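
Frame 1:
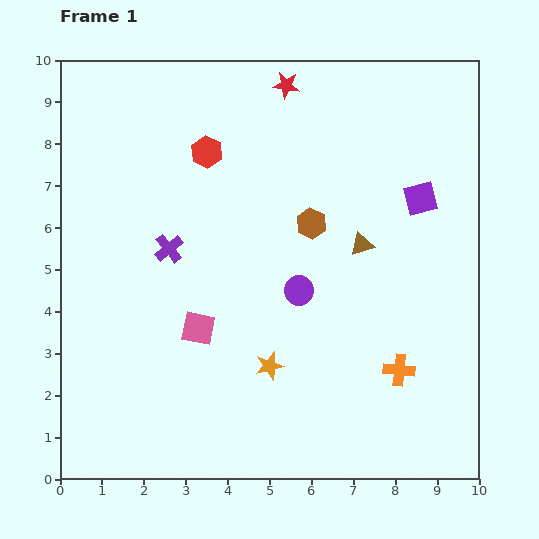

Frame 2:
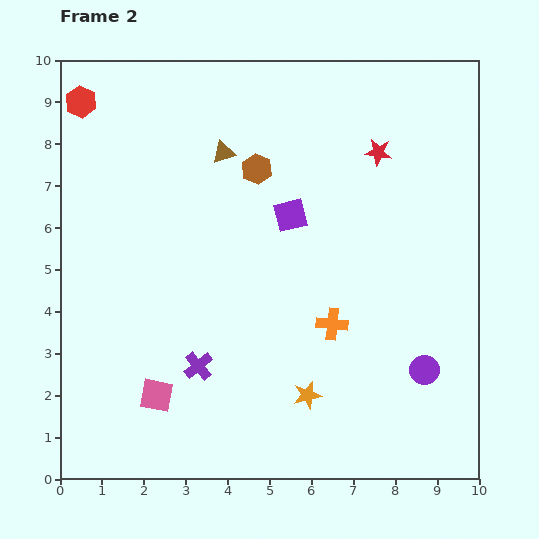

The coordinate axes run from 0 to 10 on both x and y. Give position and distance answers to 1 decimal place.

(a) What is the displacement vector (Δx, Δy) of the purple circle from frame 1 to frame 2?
(3.0, -1.9)

The purple circle was at (5.7, 4.5) in frame 1 and (8.7, 2.6) in frame 2.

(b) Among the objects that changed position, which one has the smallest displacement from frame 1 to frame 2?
the orange star

(moved 1.1)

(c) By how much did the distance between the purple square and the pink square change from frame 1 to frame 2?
-0.7

Distance in frame 1: 6.1. Distance in frame 2: 5.4.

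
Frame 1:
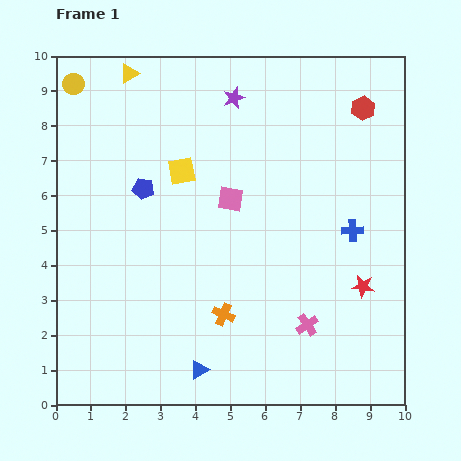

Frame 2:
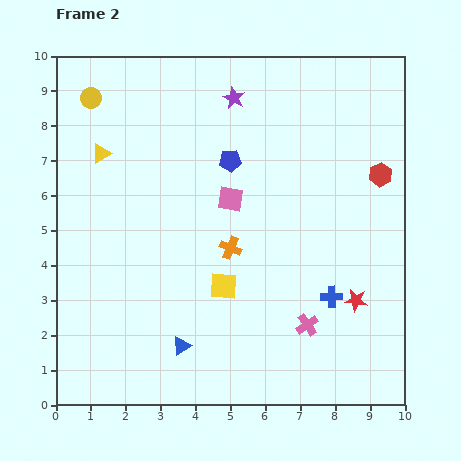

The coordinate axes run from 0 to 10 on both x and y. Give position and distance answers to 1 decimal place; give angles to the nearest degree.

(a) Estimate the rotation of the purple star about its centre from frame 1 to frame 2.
26° counter-clockwise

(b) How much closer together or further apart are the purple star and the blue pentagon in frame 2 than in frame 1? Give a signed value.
-1.9

Distance in frame 1: 3.7. Distance in frame 2: 1.8.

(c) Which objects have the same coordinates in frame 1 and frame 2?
the purple star, the pink cross, the pink square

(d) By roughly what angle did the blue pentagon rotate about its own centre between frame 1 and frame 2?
16° counter-clockwise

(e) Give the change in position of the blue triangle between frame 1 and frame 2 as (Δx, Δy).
(-0.5, 0.7)

The blue triangle was at (4.1, 1.0) in frame 1 and (3.6, 1.7) in frame 2.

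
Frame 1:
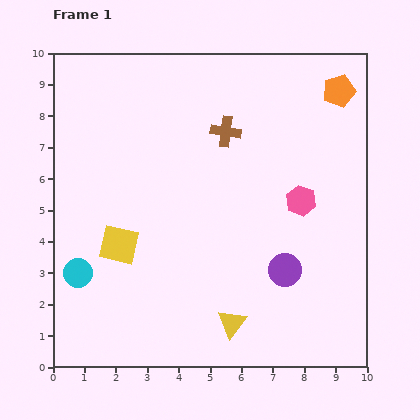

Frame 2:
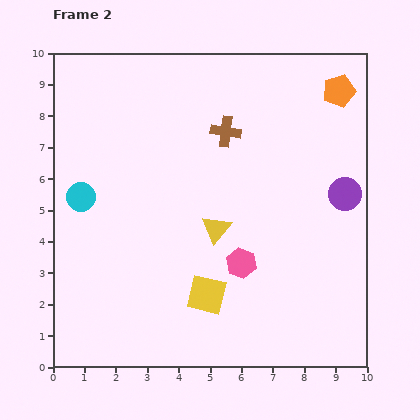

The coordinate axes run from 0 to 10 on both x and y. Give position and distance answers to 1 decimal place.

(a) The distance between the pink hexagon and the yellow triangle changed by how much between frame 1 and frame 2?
-3.1

Distance in frame 1: 4.5. Distance in frame 2: 1.4.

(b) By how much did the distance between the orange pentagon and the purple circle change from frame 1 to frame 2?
-2.6

Distance in frame 1: 5.9. Distance in frame 2: 3.3.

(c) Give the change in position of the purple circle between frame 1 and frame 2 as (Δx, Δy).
(1.9, 2.4)

The purple circle was at (7.4, 3.1) in frame 1 and (9.3, 5.5) in frame 2.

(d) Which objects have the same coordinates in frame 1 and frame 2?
the orange pentagon, the brown cross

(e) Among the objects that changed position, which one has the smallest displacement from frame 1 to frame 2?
the cyan circle

(moved 2.4)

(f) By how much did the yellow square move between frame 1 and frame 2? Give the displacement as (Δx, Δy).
(2.8, -1.6)

The yellow square was at (2.1, 3.9) in frame 1 and (4.9, 2.3) in frame 2.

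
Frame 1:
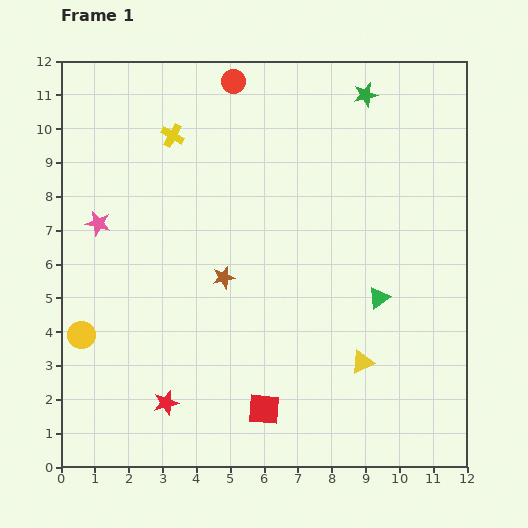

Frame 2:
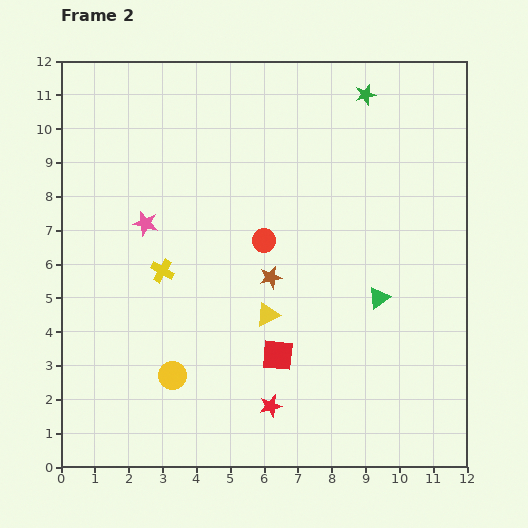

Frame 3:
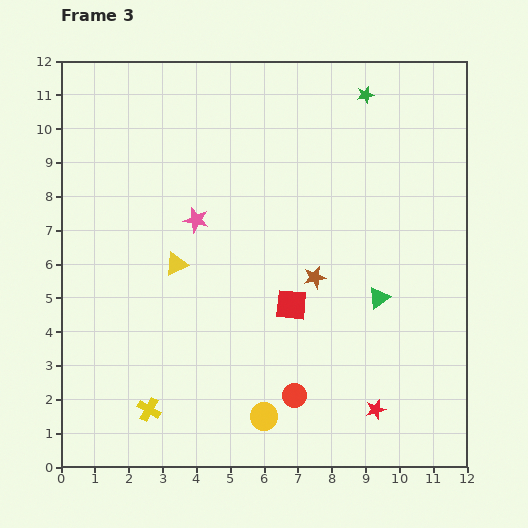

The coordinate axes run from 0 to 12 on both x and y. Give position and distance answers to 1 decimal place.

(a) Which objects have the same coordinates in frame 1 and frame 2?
the green star, the green triangle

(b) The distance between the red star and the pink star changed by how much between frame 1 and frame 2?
+0.8

Distance in frame 1: 5.7. Distance in frame 2: 6.5.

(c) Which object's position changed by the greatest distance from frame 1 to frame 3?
the red circle

(moved 9.5; next 8.1)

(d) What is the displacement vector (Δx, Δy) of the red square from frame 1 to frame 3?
(0.8, 3.1)

The red square was at (6.0, 1.7) in frame 1 and (6.8, 4.8) in frame 3.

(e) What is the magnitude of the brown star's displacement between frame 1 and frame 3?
2.7

The brown star moved from (4.8, 5.6) to (7.5, 5.6), a distance of √(2.7² + 0.0²) ≈ 2.7.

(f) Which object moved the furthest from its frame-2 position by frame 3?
the red circle

(moved 4.7; next 4.1)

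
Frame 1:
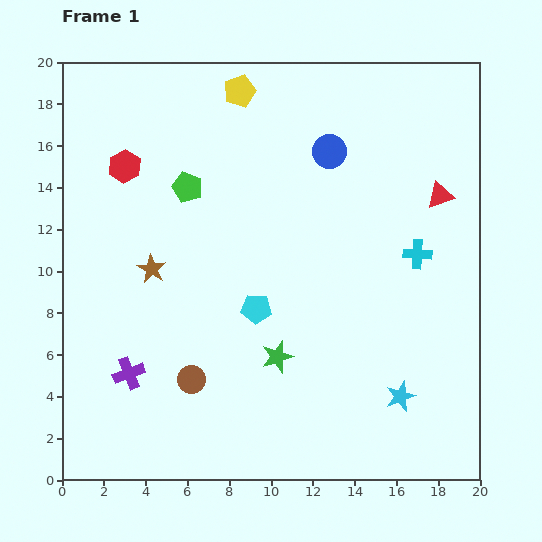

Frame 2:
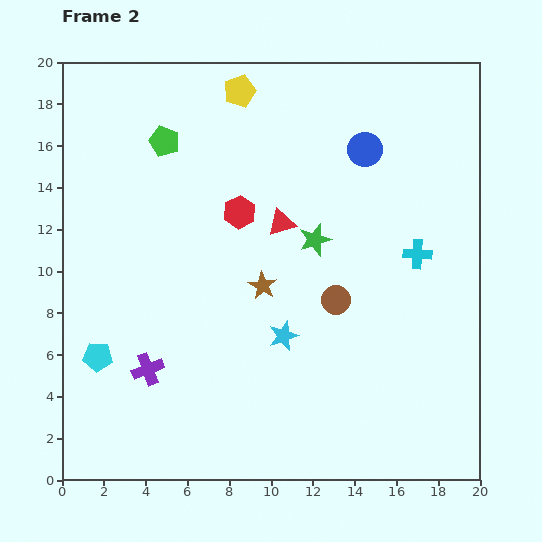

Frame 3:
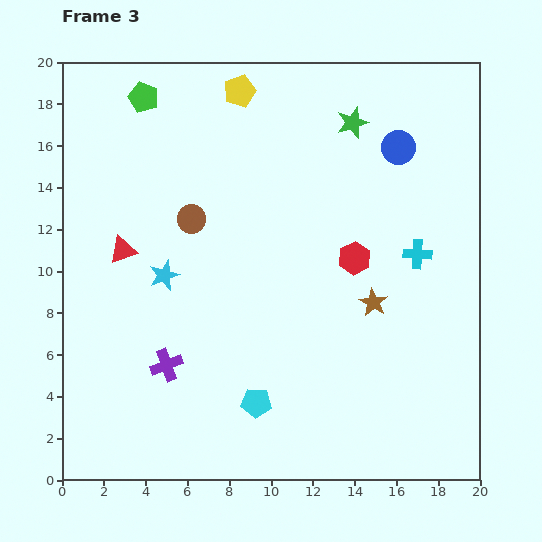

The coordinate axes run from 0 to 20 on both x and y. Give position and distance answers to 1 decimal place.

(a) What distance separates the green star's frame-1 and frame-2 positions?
5.9

The green star moved from (10.3, 5.9) to (12.1, 11.5), a distance of √(1.8² + 5.6²) ≈ 5.9.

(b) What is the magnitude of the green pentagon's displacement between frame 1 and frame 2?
2.5

The green pentagon moved from (6.0, 14.0) to (4.9, 16.2), a distance of √(1.1² + 2.2²) ≈ 2.5.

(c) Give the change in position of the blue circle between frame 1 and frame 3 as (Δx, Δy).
(3.3, 0.2)

The blue circle was at (12.8, 15.7) in frame 1 and (16.1, 15.9) in frame 3.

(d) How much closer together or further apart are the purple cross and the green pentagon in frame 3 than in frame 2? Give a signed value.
+1.9

Distance in frame 2: 10.9. Distance in frame 3: 12.8.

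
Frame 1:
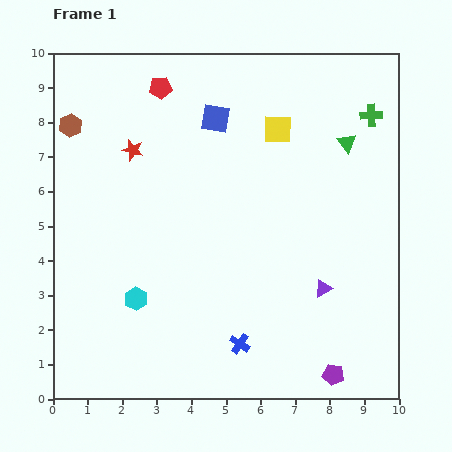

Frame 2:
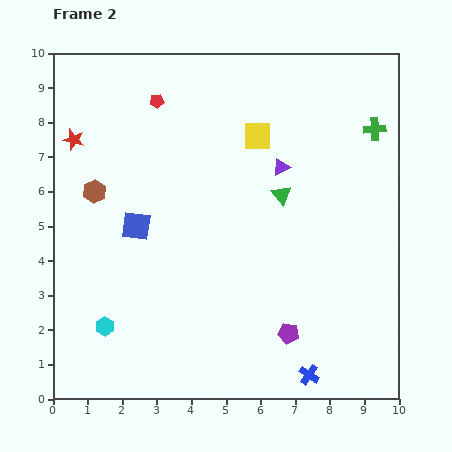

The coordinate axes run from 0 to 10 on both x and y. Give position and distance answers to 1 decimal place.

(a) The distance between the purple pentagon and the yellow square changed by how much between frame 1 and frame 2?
-1.5

Distance in frame 1: 7.3. Distance in frame 2: 5.8.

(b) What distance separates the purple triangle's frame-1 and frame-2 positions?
3.7

The purple triangle moved from (7.8, 3.2) to (6.6, 6.7), a distance of √(1.2² + 3.5²) ≈ 3.7.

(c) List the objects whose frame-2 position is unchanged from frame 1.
none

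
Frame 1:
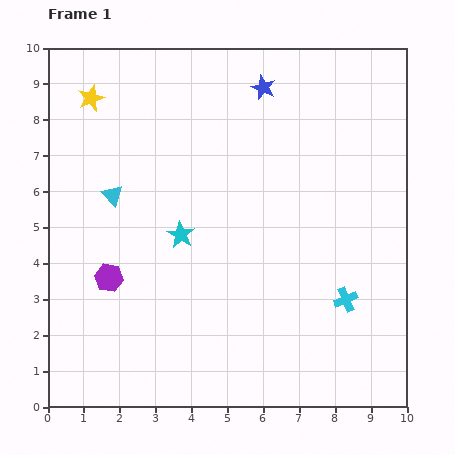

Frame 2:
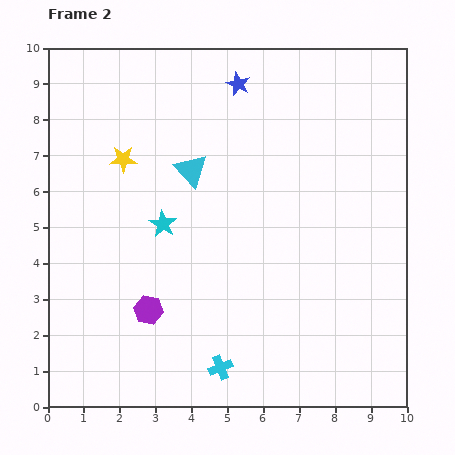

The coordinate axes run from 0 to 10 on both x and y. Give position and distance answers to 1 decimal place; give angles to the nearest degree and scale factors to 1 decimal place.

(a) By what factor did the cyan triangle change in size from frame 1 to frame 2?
1.6×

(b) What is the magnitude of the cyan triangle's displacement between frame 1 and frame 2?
2.3

The cyan triangle moved from (1.8, 5.9) to (4.0, 6.6), a distance of √(2.2² + 0.7²) ≈ 2.3.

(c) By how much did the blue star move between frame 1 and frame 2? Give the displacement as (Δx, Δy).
(-0.7, 0.1)

The blue star was at (6.0, 8.9) in frame 1 and (5.3, 9.0) in frame 2.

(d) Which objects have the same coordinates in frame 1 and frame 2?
none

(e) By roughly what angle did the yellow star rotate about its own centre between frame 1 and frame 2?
21° clockwise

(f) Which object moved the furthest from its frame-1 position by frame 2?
the cyan cross

(moved 4.0; next 2.3)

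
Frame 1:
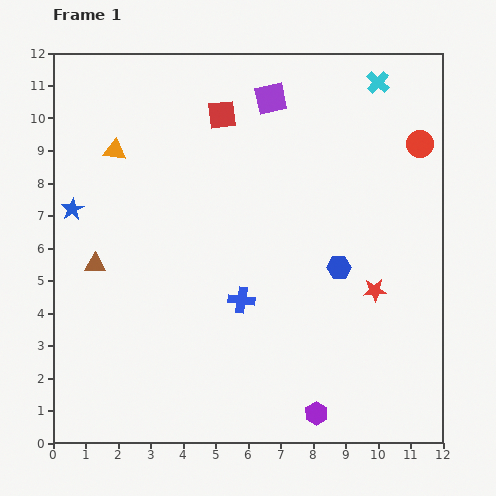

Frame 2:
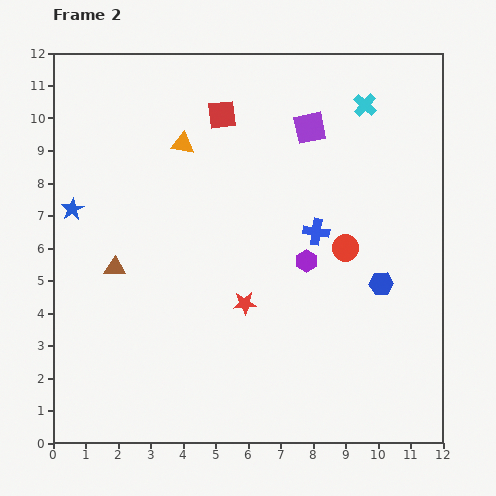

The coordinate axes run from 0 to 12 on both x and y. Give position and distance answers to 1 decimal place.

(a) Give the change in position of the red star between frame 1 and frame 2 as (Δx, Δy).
(-4.0, -0.4)

The red star was at (9.9, 4.7) in frame 1 and (5.9, 4.3) in frame 2.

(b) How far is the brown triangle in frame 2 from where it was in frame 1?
0.6

The brown triangle moved from (1.3, 5.5) to (1.9, 5.4), a distance of √(0.6² + 0.1²) ≈ 0.6.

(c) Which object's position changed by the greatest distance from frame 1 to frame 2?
the purple hexagon

(moved 4.7; next 4.0)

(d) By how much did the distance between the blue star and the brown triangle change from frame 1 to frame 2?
+0.4

Distance in frame 1: 1.8. Distance in frame 2: 2.2.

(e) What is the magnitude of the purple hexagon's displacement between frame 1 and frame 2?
4.7

The purple hexagon moved from (8.1, 0.9) to (7.8, 5.6), a distance of √(0.3² + 4.7²) ≈ 4.7.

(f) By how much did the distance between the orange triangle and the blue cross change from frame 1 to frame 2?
-1.1

Distance in frame 1: 6.0. Distance in frame 2: 4.9.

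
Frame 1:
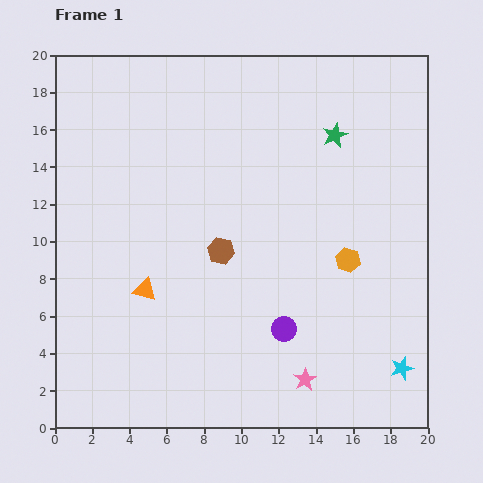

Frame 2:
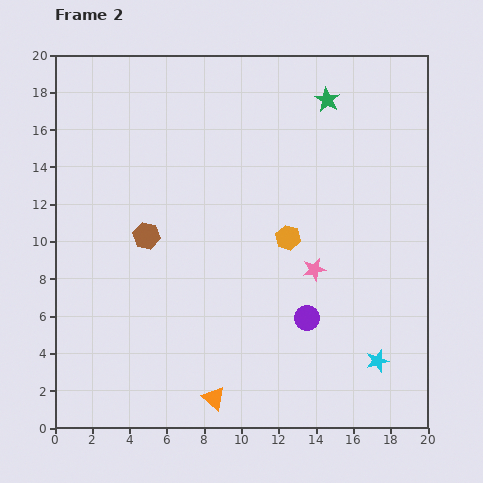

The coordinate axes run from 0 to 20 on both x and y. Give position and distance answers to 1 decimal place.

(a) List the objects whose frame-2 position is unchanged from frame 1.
none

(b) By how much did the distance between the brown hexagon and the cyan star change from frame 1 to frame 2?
+2.5

Distance in frame 1: 11.6. Distance in frame 2: 14.1.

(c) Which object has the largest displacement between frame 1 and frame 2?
the orange triangle

(moved 6.9; next 5.9)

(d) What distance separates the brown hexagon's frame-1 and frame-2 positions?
4.1

The brown hexagon moved from (8.9, 9.5) to (4.9, 10.3), a distance of √(4.0² + 0.8²) ≈ 4.1.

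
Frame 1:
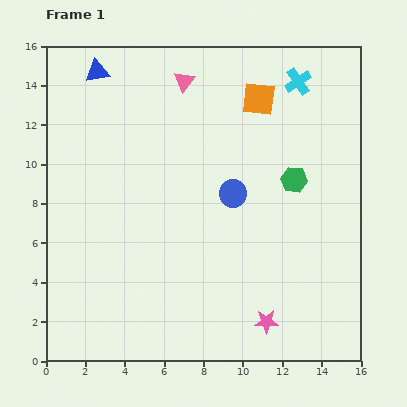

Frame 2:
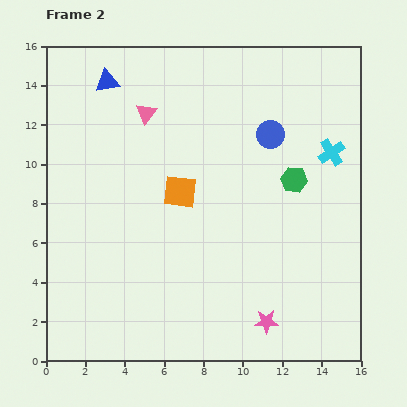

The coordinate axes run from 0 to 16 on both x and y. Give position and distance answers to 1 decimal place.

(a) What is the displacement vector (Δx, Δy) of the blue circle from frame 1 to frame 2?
(1.9, 3.0)

The blue circle was at (9.5, 8.5) in frame 1 and (11.4, 11.5) in frame 2.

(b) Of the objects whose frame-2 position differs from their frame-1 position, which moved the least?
the blue triangle

(moved 0.7)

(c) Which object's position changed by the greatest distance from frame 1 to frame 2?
the orange square

(moved 6.2; next 4.0)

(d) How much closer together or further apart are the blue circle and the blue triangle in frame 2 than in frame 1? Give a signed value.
-0.6

Distance in frame 1: 9.3. Distance in frame 2: 8.7.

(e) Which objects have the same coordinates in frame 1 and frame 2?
the green hexagon, the pink star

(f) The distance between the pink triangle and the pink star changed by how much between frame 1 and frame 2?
-0.7

Distance in frame 1: 12.9. Distance in frame 2: 12.2.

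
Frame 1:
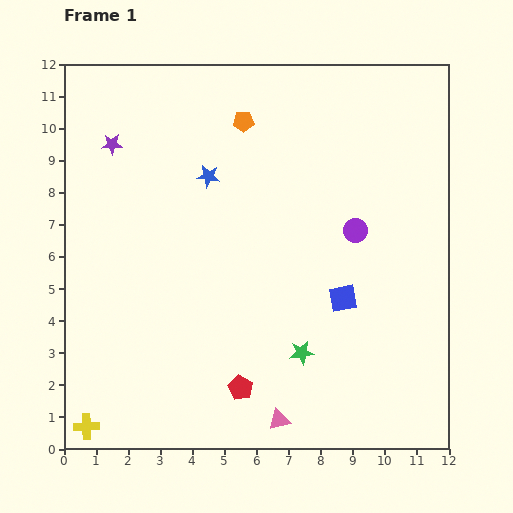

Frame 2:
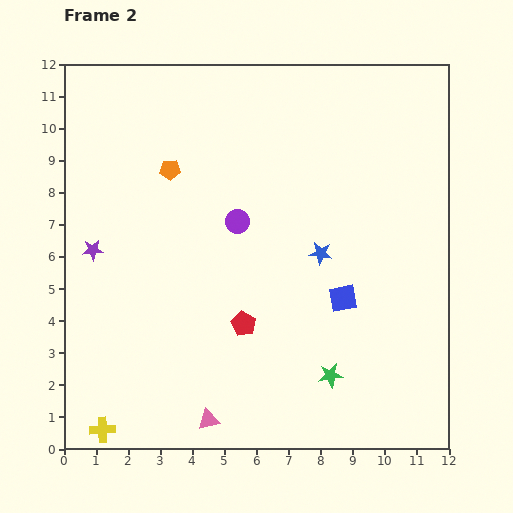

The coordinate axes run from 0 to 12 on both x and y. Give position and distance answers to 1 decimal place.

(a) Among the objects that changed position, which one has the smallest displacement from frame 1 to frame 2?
the yellow cross

(moved 0.5)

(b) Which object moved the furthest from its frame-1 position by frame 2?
the blue star

(moved 4.2; next 3.7)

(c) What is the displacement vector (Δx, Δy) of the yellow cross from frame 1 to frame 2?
(0.5, -0.1)

The yellow cross was at (0.7, 0.7) in frame 1 and (1.2, 0.6) in frame 2.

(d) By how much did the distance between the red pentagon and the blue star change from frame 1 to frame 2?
-3.4

Distance in frame 1: 6.7. Distance in frame 2: 3.3.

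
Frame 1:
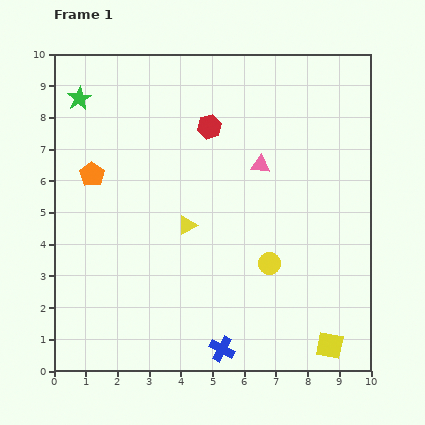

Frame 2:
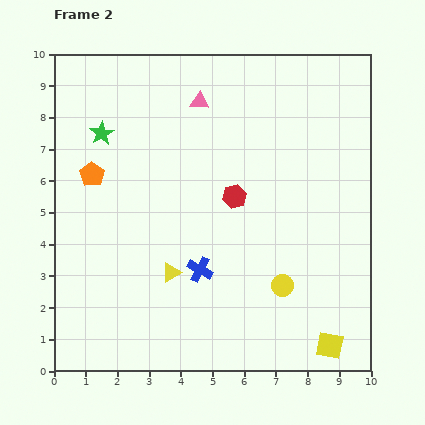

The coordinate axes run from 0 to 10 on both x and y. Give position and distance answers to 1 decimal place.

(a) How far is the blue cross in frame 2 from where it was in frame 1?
2.6

The blue cross moved from (5.3, 0.7) to (4.6, 3.2), a distance of √(0.7² + 2.5²) ≈ 2.6.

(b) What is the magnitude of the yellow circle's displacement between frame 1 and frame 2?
0.8

The yellow circle moved from (6.8, 3.4) to (7.2, 2.7), a distance of √(0.4² + 0.7²) ≈ 0.8.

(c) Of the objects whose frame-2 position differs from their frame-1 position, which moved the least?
the yellow circle

(moved 0.8)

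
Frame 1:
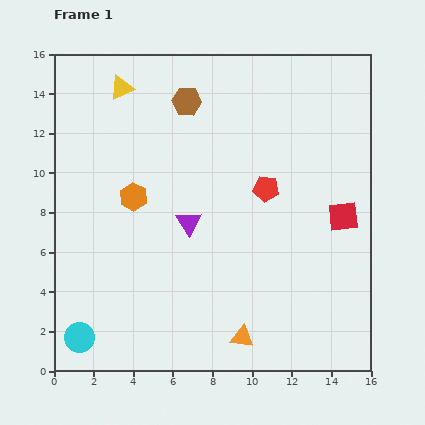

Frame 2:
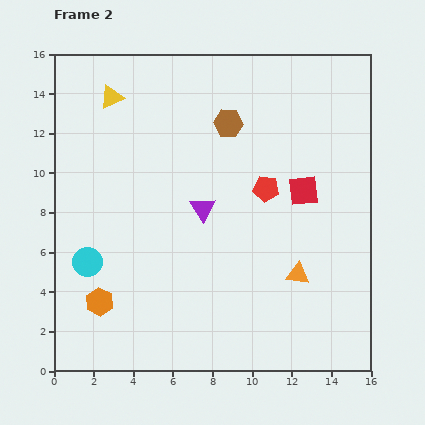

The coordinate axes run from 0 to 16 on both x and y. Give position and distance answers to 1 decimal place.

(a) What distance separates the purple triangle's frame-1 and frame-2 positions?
1.0

The purple triangle moved from (6.8, 7.5) to (7.5, 8.2), a distance of √(0.7² + 0.7²) ≈ 1.0.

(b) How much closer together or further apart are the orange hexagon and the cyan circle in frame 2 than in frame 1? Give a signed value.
-5.5

Distance in frame 1: 7.6. Distance in frame 2: 2.1.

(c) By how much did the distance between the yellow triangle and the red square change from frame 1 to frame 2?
-2.1

Distance in frame 1: 12.9. Distance in frame 2: 10.8.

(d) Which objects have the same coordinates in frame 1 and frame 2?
the red pentagon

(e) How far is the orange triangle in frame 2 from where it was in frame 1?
4.3

The orange triangle moved from (9.5, 1.7) to (12.3, 4.9), a distance of √(2.8² + 3.2²) ≈ 4.3.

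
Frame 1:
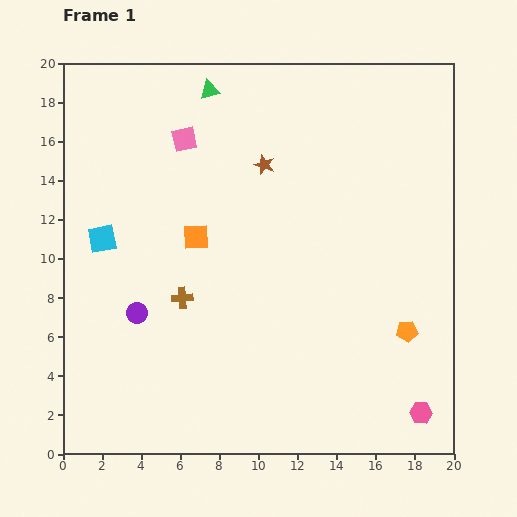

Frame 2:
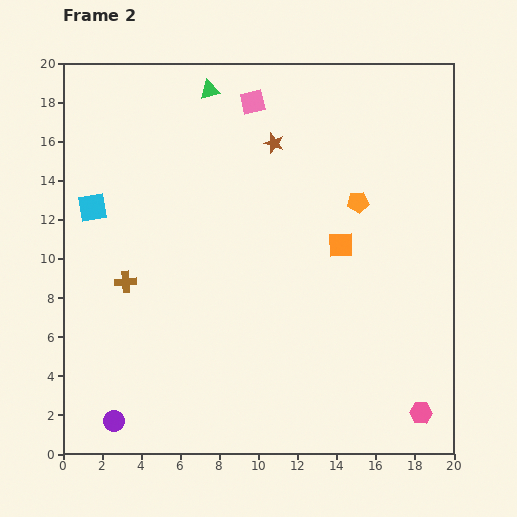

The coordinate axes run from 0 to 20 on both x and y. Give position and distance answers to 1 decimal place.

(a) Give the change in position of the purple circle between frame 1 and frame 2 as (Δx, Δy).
(-1.2, -5.5)

The purple circle was at (3.8, 7.2) in frame 1 and (2.6, 1.7) in frame 2.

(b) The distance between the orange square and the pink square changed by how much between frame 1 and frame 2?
+3.6

Distance in frame 1: 5.0. Distance in frame 2: 8.6.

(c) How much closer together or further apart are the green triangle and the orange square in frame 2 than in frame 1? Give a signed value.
+2.9

Distance in frame 1: 7.5. Distance in frame 2: 10.4.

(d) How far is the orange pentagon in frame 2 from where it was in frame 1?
7.1

The orange pentagon moved from (17.6, 6.3) to (15.1, 12.9), a distance of √(2.5² + 6.6²) ≈ 7.1.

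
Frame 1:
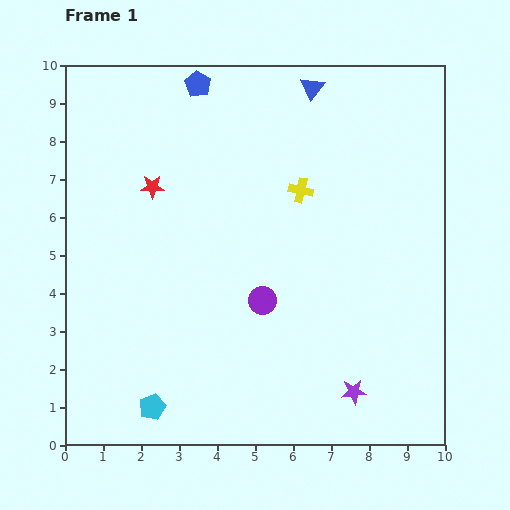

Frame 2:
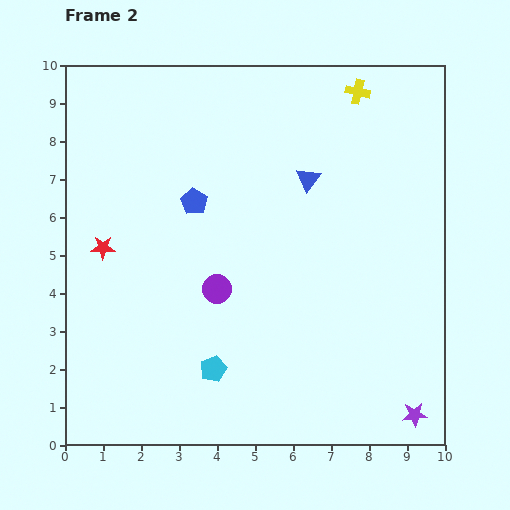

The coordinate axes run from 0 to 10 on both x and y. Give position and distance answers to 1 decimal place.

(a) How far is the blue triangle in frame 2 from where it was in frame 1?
2.4

The blue triangle moved from (6.5, 9.4) to (6.4, 7.0), a distance of √(0.1² + 2.4²) ≈ 2.4.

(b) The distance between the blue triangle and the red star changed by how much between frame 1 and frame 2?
+0.8

Distance in frame 1: 4.9. Distance in frame 2: 5.7.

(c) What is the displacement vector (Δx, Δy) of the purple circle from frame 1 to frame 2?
(-1.2, 0.3)

The purple circle was at (5.2, 3.8) in frame 1 and (4.0, 4.1) in frame 2.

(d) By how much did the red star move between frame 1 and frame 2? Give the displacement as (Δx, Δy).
(-1.3, -1.6)

The red star was at (2.3, 6.8) in frame 1 and (1.0, 5.2) in frame 2.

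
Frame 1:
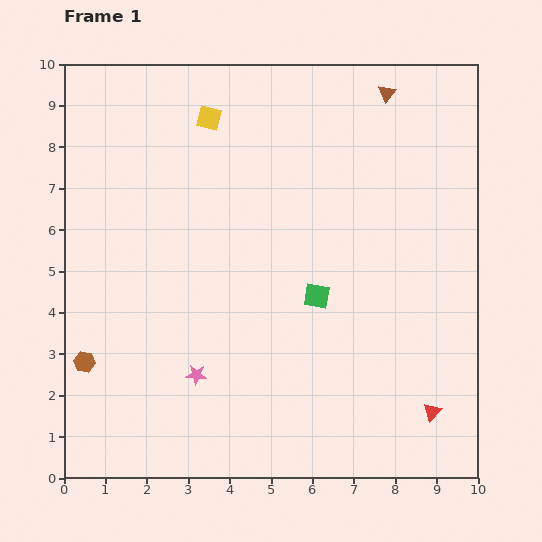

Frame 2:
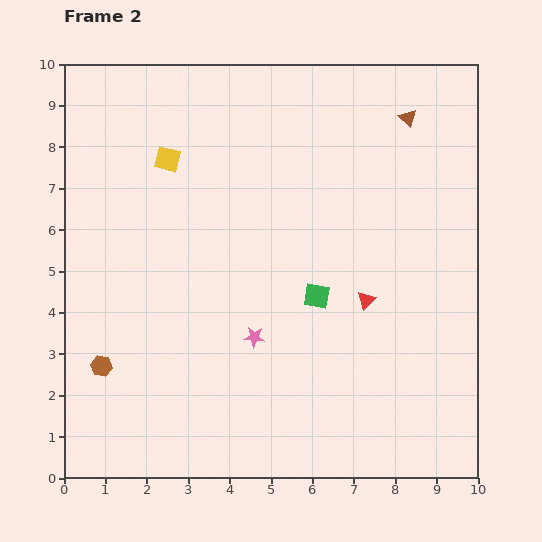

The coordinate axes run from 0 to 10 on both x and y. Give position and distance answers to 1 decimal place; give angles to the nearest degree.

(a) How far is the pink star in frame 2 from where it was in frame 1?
1.7

The pink star moved from (3.2, 2.5) to (4.6, 3.4), a distance of √(1.4² + 0.9²) ≈ 1.7.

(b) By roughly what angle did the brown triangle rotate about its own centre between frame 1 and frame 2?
24° counter-clockwise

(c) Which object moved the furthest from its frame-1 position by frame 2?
the red triangle

(moved 3.1; next 1.7)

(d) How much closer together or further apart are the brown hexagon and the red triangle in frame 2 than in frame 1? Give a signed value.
-1.9

Distance in frame 1: 8.5. Distance in frame 2: 6.6.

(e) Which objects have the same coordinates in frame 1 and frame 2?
the green square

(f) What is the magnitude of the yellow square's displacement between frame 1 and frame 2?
1.4

The yellow square moved from (3.5, 8.7) to (2.5, 7.7), a distance of √(1.0² + 1.0²) ≈ 1.4.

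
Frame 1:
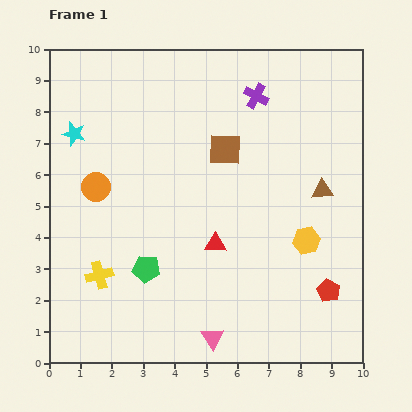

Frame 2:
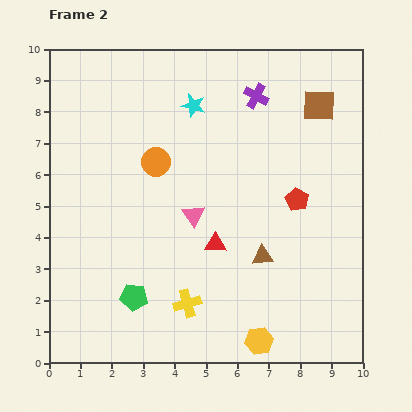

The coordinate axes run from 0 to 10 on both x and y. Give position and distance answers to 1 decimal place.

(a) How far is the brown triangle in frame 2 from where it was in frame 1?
2.8

The brown triangle moved from (8.7, 5.5) to (6.8, 3.4), a distance of √(1.9² + 2.1²) ≈ 2.8.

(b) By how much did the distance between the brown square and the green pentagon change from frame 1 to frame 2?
+4.0

Distance in frame 1: 4.5. Distance in frame 2: 8.5.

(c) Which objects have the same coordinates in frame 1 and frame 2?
the red triangle, the purple cross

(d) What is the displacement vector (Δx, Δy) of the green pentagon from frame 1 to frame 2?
(-0.4, -0.9)

The green pentagon was at (3.1, 3.0) in frame 1 and (2.7, 2.1) in frame 2.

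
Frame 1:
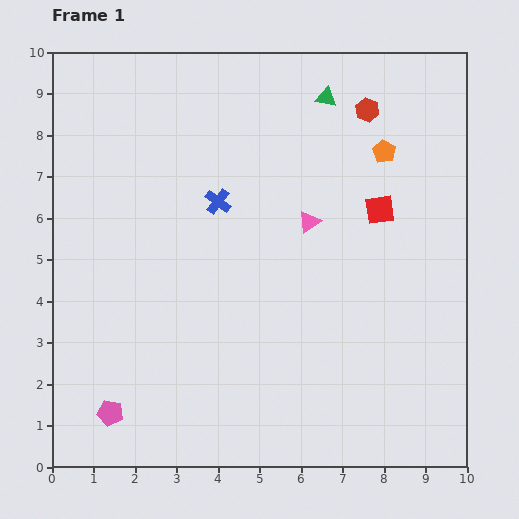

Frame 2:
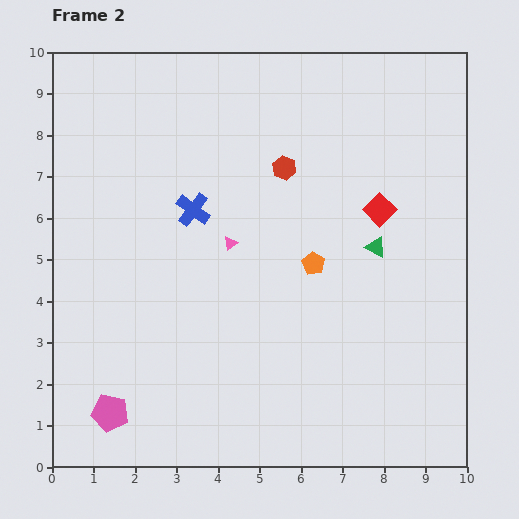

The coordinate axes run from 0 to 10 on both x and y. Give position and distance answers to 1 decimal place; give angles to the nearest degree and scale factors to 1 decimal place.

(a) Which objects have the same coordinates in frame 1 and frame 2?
the red square, the pink pentagon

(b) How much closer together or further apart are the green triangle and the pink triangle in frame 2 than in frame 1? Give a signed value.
+0.5

Distance in frame 1: 3.0. Distance in frame 2: 3.5.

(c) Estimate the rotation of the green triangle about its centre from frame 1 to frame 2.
16° clockwise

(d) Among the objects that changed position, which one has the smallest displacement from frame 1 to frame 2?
the blue cross

(moved 0.6)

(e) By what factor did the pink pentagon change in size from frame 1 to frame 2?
1.5×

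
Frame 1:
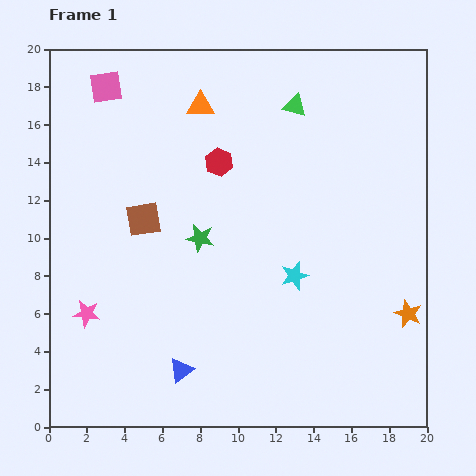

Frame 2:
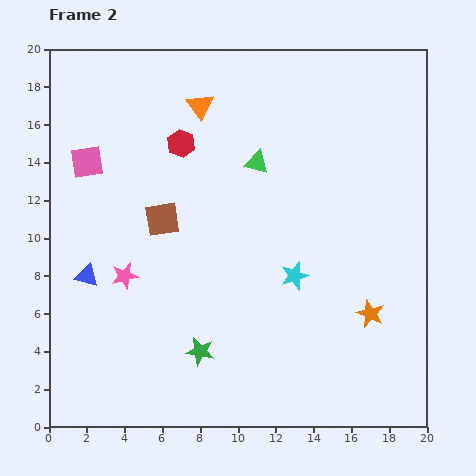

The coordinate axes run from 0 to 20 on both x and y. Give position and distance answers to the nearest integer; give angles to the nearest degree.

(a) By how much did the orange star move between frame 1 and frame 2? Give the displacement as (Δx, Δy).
(-2, 0)

The orange star was at (19, 6) in frame 1 and (17, 6) in frame 2.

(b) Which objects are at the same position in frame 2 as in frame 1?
the cyan star, the orange triangle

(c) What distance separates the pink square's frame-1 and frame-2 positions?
4

The pink square moved from (3, 18) to (2, 14), a distance of √(1² + 4²) ≈ 4.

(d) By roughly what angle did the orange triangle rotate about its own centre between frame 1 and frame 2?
54° clockwise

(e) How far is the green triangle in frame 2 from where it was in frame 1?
4

The green triangle moved from (13, 17) to (11, 14), a distance of √(2² + 3²) ≈ 4.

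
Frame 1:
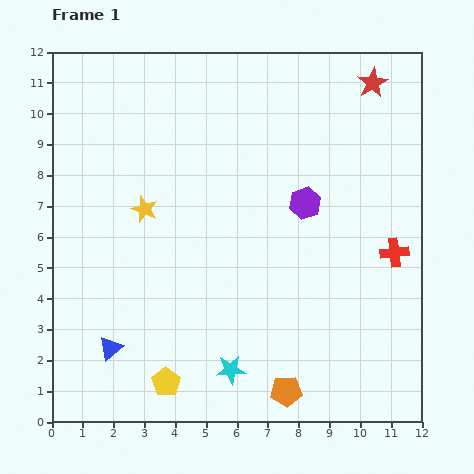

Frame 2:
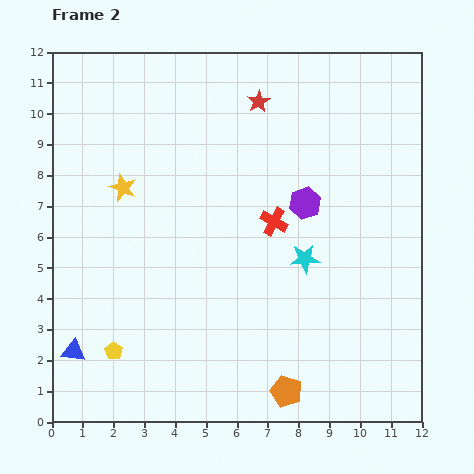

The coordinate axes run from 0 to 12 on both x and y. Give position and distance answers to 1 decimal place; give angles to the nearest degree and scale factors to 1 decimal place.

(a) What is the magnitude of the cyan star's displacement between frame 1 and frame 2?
4.3

The cyan star moved from (5.8, 1.7) to (8.2, 5.3), a distance of √(2.4² + 3.6²) ≈ 4.3.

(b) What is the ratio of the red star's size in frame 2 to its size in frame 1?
0.7×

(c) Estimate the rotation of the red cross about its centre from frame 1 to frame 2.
36° clockwise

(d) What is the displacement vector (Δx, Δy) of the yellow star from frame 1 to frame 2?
(-0.7, 0.7)

The yellow star was at (3.0, 6.9) in frame 1 and (2.3, 7.6) in frame 2.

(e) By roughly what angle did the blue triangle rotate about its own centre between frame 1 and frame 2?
47° clockwise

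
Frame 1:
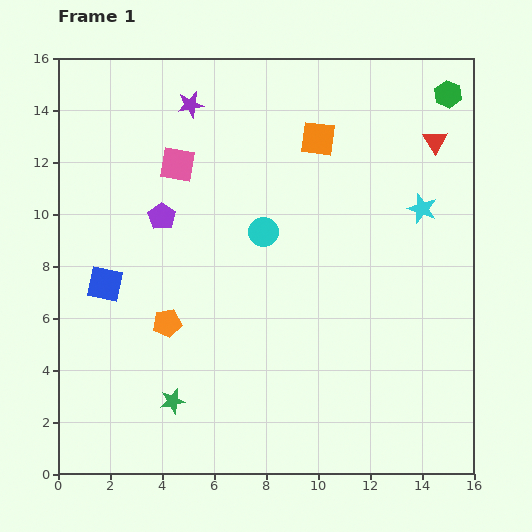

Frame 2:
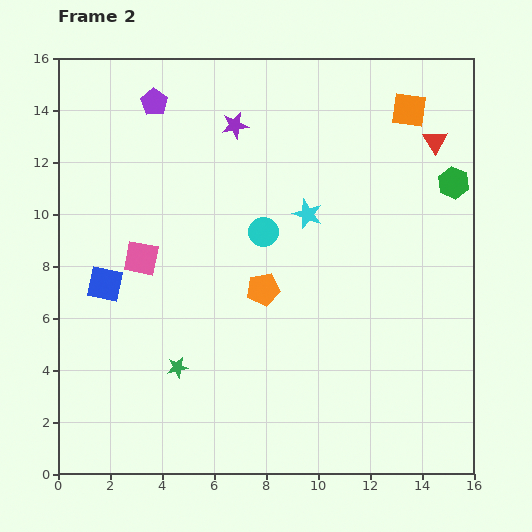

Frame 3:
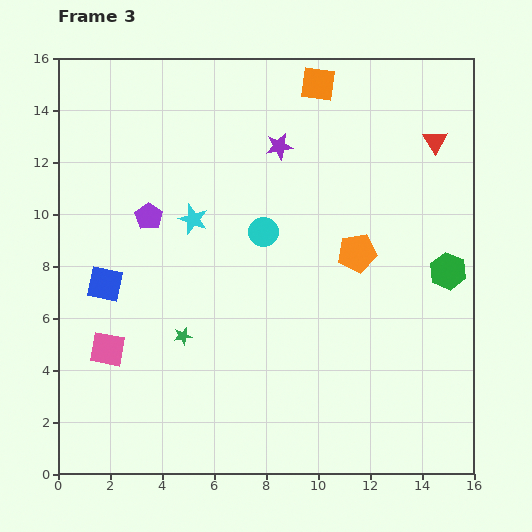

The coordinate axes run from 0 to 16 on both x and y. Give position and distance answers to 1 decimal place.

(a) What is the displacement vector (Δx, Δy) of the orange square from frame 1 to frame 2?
(3.5, 1.1)

The orange square was at (10.0, 12.9) in frame 1 and (13.5, 14.0) in frame 2.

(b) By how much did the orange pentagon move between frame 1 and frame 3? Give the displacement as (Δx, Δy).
(7.3, 2.7)

The orange pentagon was at (4.2, 5.8) in frame 1 and (11.5, 8.5) in frame 3.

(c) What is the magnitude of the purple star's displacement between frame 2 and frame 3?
1.9

The purple star moved from (6.8, 13.4) to (8.5, 12.6), a distance of √(1.7² + 0.8²) ≈ 1.9.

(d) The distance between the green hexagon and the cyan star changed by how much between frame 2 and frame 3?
+4.3

Distance in frame 2: 5.7. Distance in frame 3: 10.0.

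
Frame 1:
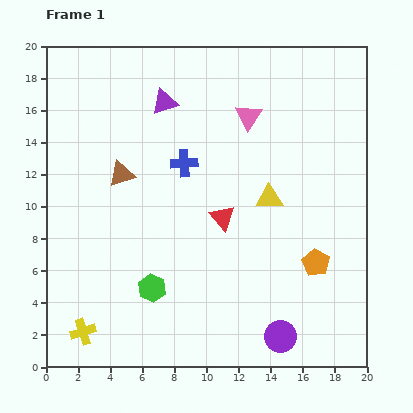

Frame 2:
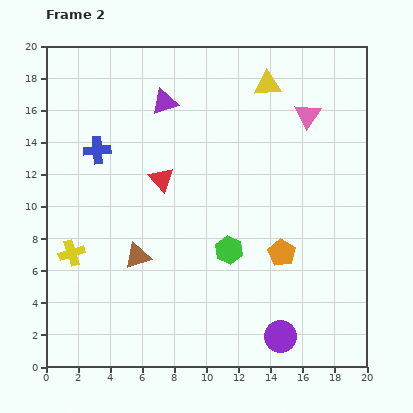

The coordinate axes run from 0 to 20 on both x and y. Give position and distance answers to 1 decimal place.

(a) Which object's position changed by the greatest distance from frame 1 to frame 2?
the yellow triangle

(moved 7.1; next 5.5)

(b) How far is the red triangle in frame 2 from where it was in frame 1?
4.5

The red triangle moved from (11.0, 9.3) to (7.2, 11.7), a distance of √(3.8² + 2.4²) ≈ 4.5.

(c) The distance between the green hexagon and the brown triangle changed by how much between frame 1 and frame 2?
-1.6

Distance in frame 1: 7.3. Distance in frame 2: 5.7.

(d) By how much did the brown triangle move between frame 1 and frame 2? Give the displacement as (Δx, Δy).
(1.0, -5.1)

The brown triangle was at (4.7, 12.0) in frame 1 and (5.7, 6.9) in frame 2.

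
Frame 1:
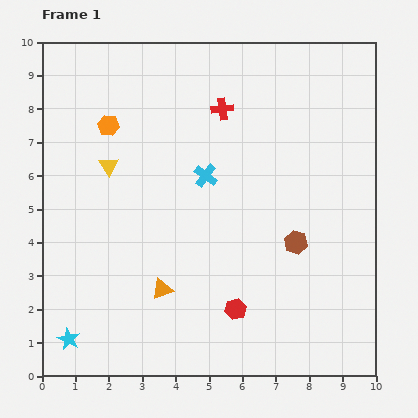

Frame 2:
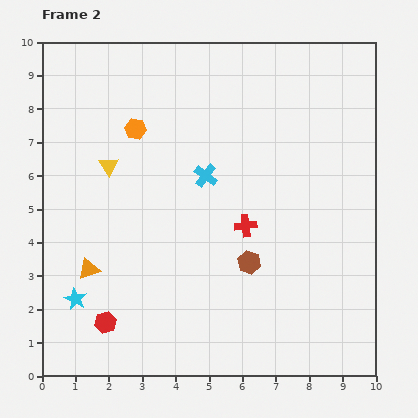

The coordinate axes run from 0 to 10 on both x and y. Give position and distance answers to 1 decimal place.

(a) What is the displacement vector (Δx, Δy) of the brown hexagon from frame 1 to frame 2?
(-1.4, -0.6)

The brown hexagon was at (7.6, 4.0) in frame 1 and (6.2, 3.4) in frame 2.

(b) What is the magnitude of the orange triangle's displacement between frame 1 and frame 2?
2.3

The orange triangle moved from (3.6, 2.6) to (1.4, 3.2), a distance of √(2.2² + 0.6²) ≈ 2.3.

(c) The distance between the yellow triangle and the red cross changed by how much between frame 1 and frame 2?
+0.7

Distance in frame 1: 3.8. Distance in frame 2: 4.5.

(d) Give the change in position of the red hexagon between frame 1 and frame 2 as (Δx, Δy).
(-3.9, -0.4)

The red hexagon was at (5.8, 2.0) in frame 1 and (1.9, 1.6) in frame 2.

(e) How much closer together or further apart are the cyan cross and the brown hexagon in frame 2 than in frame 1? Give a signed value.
-0.5

Distance in frame 1: 3.4. Distance in frame 2: 2.9.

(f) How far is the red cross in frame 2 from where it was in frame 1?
3.6

The red cross moved from (5.4, 8.0) to (6.1, 4.5), a distance of √(0.7² + 3.5²) ≈ 3.6.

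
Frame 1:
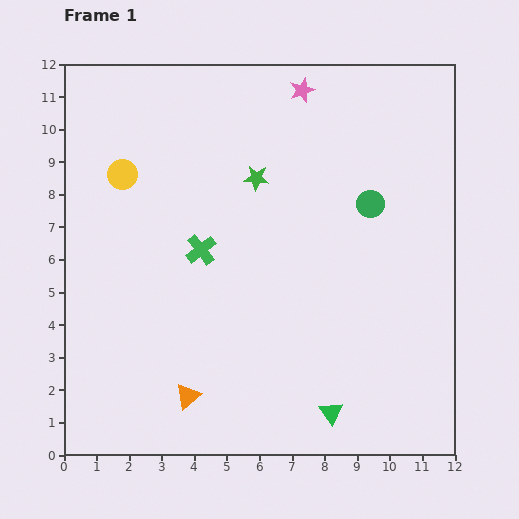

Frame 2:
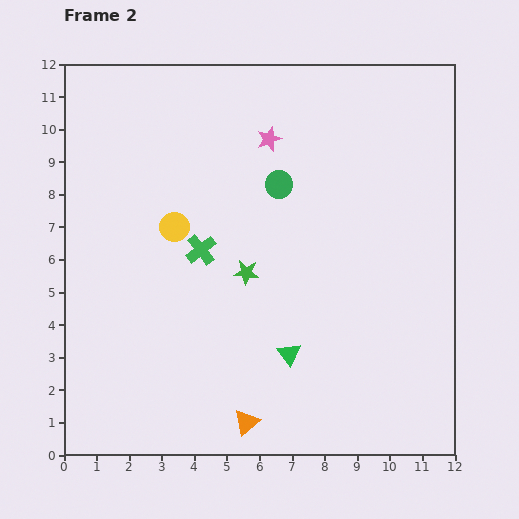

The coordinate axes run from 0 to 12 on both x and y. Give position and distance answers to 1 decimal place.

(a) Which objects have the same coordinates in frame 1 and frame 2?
the green cross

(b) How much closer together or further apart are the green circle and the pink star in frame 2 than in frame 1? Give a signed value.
-2.7

Distance in frame 1: 4.1. Distance in frame 2: 1.4.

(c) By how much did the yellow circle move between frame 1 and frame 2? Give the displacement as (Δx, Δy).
(1.6, -1.6)

The yellow circle was at (1.8, 8.6) in frame 1 and (3.4, 7.0) in frame 2.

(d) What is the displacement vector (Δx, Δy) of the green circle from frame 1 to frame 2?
(-2.8, 0.6)

The green circle was at (9.4, 7.7) in frame 1 and (6.6, 8.3) in frame 2.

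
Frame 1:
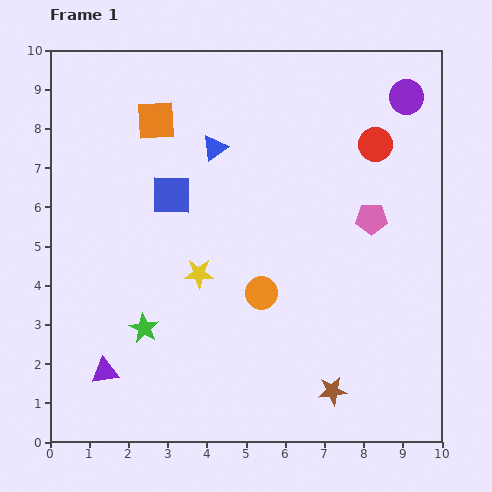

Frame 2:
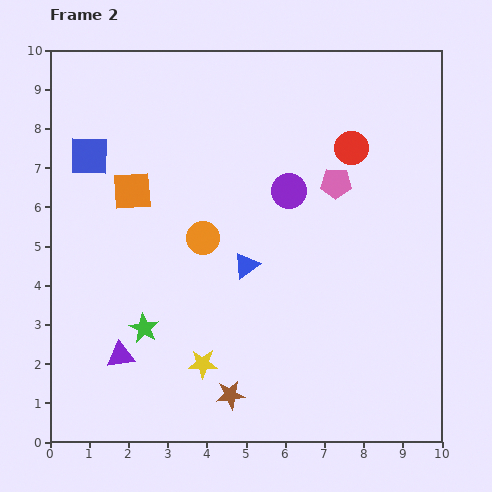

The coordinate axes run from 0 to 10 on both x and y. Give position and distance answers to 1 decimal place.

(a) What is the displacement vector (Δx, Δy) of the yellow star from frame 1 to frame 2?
(0.1, -2.3)

The yellow star was at (3.8, 4.3) in frame 1 and (3.9, 2.0) in frame 2.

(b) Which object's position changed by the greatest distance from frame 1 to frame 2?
the purple circle

(moved 3.8; next 3.1)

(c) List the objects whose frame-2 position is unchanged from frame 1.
the green star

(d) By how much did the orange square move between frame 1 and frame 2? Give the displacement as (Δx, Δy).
(-0.6, -1.8)

The orange square was at (2.7, 8.2) in frame 1 and (2.1, 6.4) in frame 2.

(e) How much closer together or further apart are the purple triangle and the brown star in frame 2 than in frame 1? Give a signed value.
-2.8

Distance in frame 1: 5.8. Distance in frame 2: 3.0.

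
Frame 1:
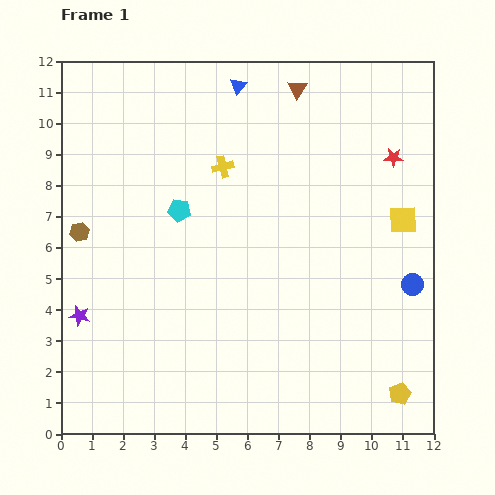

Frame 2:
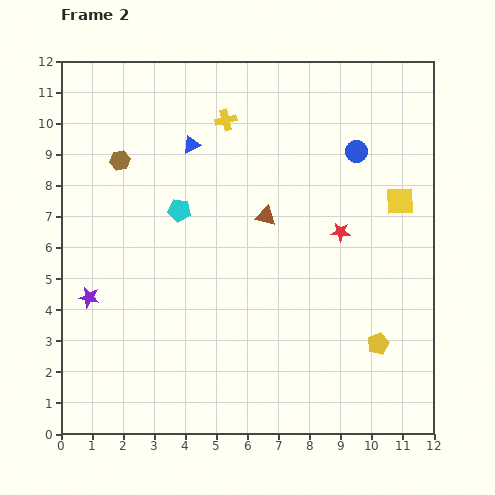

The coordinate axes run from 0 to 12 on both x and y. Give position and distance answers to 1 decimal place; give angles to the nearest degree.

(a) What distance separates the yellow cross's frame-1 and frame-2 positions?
1.5

The yellow cross moved from (5.2, 8.6) to (5.3, 10.1), a distance of √(0.1² + 1.5²) ≈ 1.5.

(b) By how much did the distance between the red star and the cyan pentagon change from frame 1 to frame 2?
-1.9

Distance in frame 1: 7.1. Distance in frame 2: 5.2.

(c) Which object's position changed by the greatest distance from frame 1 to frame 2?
the blue circle

(moved 4.7; next 4.2)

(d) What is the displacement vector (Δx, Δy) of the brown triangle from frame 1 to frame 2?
(-1.0, -4.1)

The brown triangle was at (7.6, 11.1) in frame 1 and (6.6, 7.0) in frame 2.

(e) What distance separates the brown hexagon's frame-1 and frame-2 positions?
2.6

The brown hexagon moved from (0.6, 6.5) to (1.9, 8.8), a distance of √(1.3² + 2.3²) ≈ 2.6.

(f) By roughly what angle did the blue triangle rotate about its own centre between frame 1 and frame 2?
24° clockwise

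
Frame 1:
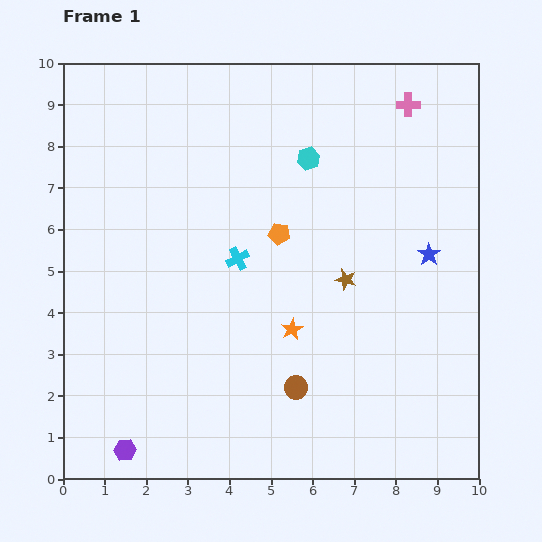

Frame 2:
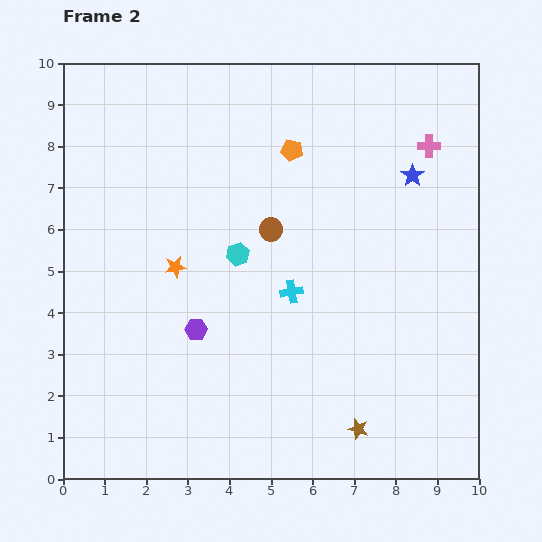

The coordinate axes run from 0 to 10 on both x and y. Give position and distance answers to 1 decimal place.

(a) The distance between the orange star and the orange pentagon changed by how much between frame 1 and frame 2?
+1.7

Distance in frame 1: 2.3. Distance in frame 2: 4.0.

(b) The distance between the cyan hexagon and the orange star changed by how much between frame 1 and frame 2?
-2.6

Distance in frame 1: 4.1. Distance in frame 2: 1.5.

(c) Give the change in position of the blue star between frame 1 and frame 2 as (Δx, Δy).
(-0.4, 1.9)

The blue star was at (8.8, 5.4) in frame 1 and (8.4, 7.3) in frame 2.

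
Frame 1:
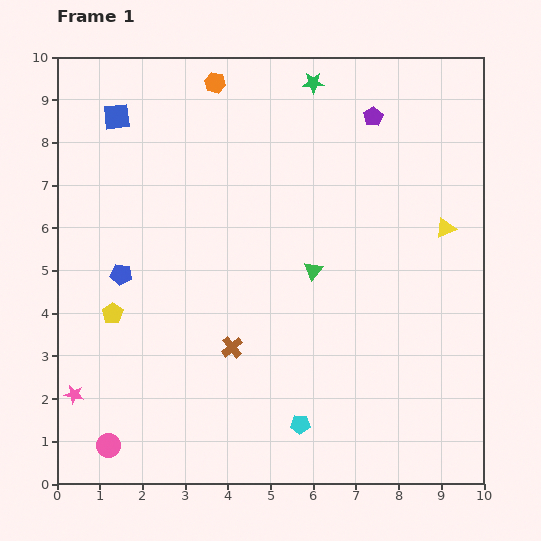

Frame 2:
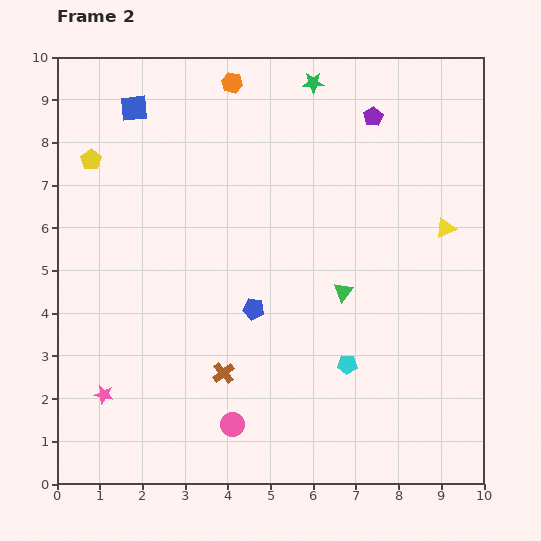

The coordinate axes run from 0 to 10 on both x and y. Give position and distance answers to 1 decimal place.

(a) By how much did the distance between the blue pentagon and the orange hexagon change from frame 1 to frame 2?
+0.3

Distance in frame 1: 5.0. Distance in frame 2: 5.3.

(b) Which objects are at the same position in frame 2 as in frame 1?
the purple pentagon, the green star, the yellow triangle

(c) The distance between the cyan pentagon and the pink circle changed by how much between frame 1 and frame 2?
-1.5

Distance in frame 1: 4.5. Distance in frame 2: 3.0.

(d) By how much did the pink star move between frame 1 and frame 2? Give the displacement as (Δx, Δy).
(0.7, 0.0)

The pink star was at (0.4, 2.1) in frame 1 and (1.1, 2.1) in frame 2.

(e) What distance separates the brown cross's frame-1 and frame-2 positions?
0.6

The brown cross moved from (4.1, 3.2) to (3.9, 2.6), a distance of √(0.2² + 0.6²) ≈ 0.6.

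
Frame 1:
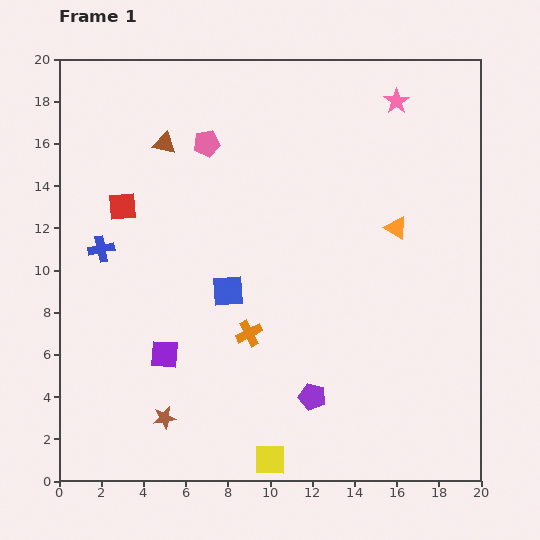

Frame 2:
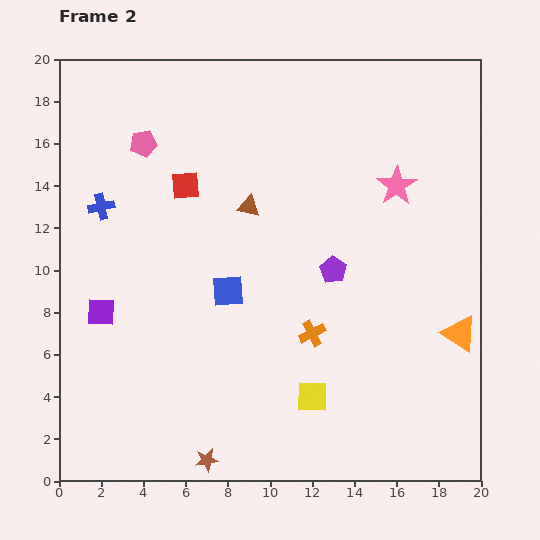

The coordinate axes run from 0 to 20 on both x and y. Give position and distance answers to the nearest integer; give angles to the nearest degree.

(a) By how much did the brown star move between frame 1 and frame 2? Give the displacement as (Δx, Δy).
(2, -2)

The brown star was at (5, 3) in frame 1 and (7, 1) in frame 2.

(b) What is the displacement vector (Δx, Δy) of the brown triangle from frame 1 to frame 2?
(4, -3)

The brown triangle was at (5, 16) in frame 1 and (9, 13) in frame 2.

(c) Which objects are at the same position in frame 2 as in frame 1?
the blue square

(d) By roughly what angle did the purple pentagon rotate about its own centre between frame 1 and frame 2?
16° clockwise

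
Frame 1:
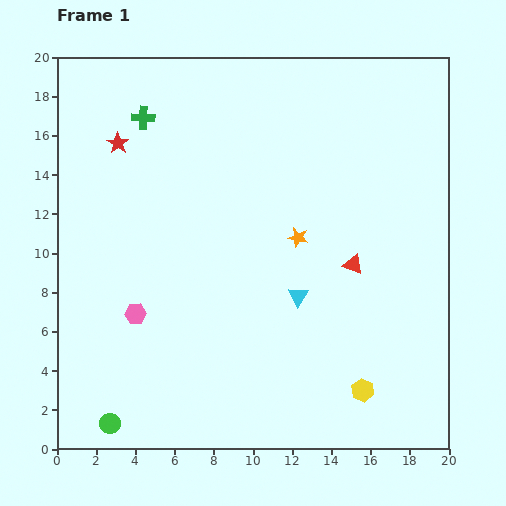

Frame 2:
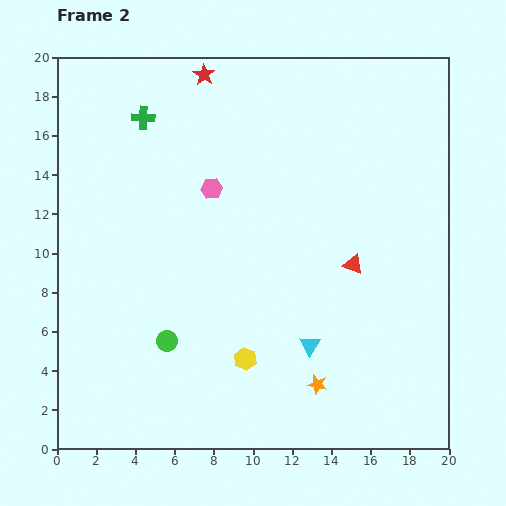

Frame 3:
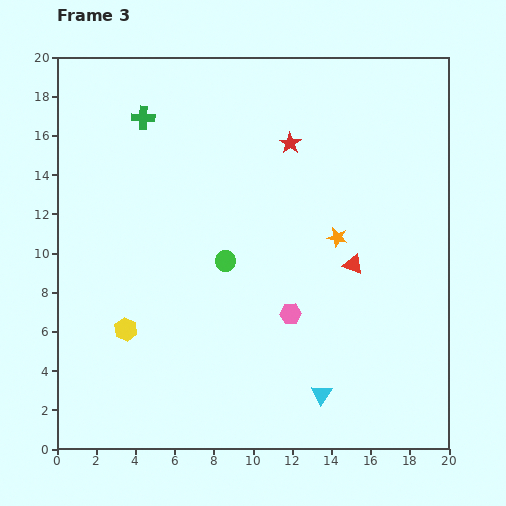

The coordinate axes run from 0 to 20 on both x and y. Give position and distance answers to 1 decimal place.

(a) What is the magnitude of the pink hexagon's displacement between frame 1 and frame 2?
7.5

The pink hexagon moved from (4.0, 6.9) to (7.9, 13.3), a distance of √(3.9² + 6.4²) ≈ 7.5.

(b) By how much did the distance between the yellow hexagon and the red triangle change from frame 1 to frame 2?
+0.9

Distance in frame 1: 6.4. Distance in frame 2: 7.3.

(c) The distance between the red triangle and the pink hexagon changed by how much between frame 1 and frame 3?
-7.3

Distance in frame 1: 11.4. Distance in frame 3: 4.1.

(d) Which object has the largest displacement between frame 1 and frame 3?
the yellow hexagon

(moved 12.5; next 10.2)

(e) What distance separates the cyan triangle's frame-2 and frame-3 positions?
2.6

The cyan triangle moved from (12.9, 5.3) to (13.5, 2.8), a distance of √(0.6² + 2.5²) ≈ 2.6.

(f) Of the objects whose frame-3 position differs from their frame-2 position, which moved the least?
the cyan triangle

(moved 2.6)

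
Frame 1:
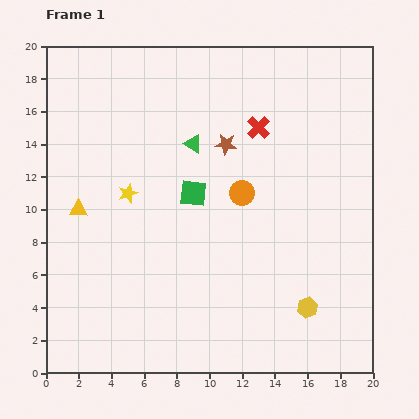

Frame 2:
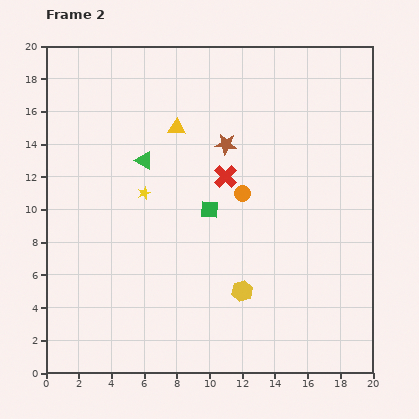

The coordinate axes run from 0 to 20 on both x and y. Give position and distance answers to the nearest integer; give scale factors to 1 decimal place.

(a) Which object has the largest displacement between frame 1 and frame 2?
the yellow triangle

(moved 8; next 4)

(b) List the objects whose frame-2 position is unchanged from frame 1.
the brown star, the orange circle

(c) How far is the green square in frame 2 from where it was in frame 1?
1

The green square moved from (9, 11) to (10, 10), a distance of √(1² + 1²) ≈ 1.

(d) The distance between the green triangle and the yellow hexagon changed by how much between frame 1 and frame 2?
-2

Distance in frame 1: 12. Distance in frame 2: 10.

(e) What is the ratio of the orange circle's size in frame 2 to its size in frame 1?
0.6×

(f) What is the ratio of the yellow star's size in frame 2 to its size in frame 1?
0.6×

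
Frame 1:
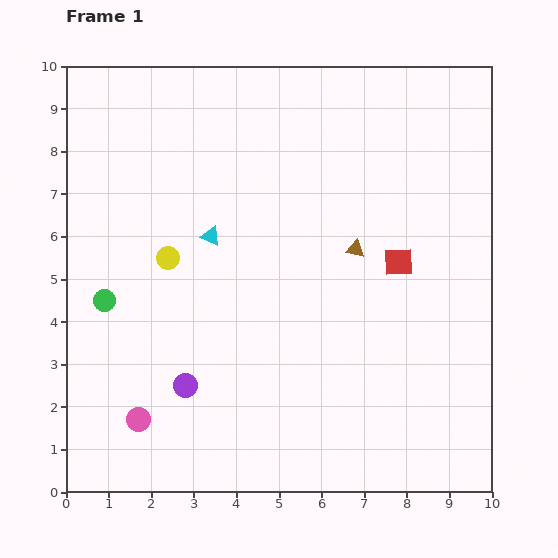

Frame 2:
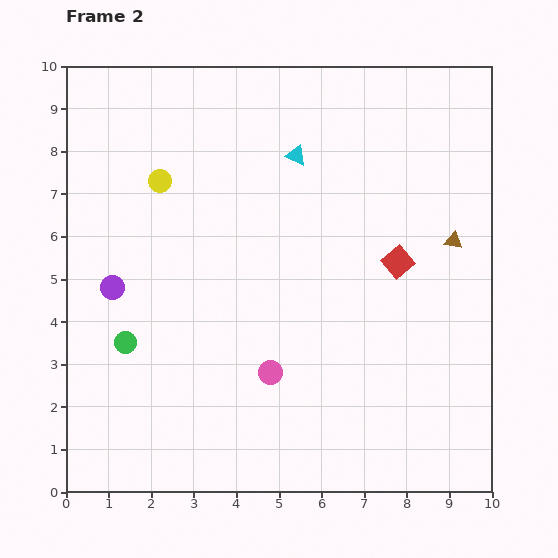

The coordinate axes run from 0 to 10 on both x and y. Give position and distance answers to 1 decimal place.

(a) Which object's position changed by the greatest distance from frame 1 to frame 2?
the pink circle

(moved 3.3; next 2.9)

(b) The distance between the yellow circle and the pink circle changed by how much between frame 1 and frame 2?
+1.3

Distance in frame 1: 3.9. Distance in frame 2: 5.2.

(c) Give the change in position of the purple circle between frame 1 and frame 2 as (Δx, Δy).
(-1.7, 2.3)

The purple circle was at (2.8, 2.5) in frame 1 and (1.1, 4.8) in frame 2.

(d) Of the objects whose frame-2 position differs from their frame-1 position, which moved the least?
the green circle

(moved 1.1)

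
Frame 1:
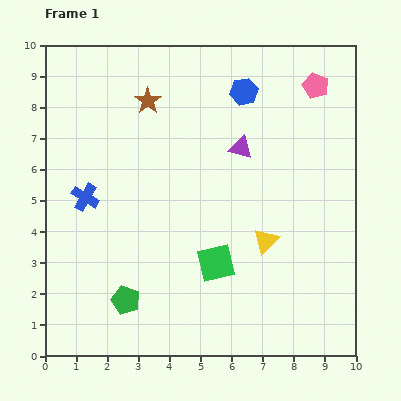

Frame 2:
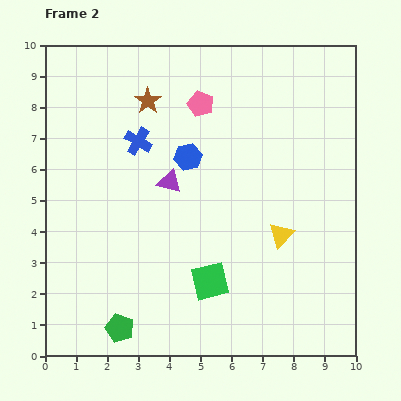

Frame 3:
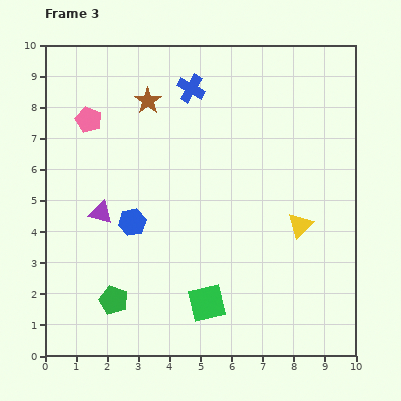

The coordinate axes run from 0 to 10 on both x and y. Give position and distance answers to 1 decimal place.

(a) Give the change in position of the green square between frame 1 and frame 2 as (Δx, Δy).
(-0.2, -0.6)

The green square was at (5.5, 3.0) in frame 1 and (5.3, 2.4) in frame 2.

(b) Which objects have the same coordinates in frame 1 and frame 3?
the brown star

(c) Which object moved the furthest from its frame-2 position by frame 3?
the pink pentagon

(moved 3.6; next 2.8)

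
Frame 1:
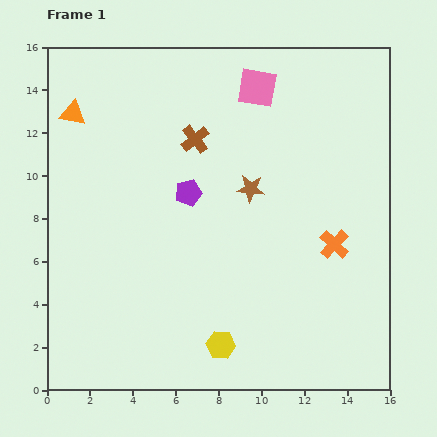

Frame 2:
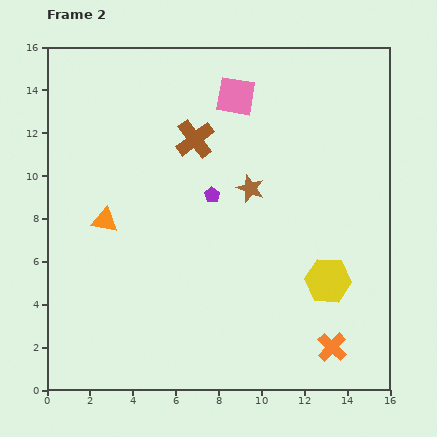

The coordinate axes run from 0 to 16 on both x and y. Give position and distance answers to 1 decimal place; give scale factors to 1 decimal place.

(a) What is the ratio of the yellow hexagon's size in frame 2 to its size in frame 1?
1.6×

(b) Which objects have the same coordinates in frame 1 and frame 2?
the brown star, the brown cross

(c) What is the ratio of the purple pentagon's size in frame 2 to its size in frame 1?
0.6×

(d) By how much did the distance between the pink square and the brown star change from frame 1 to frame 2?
-0.3

Distance in frame 1: 4.7. Distance in frame 2: 4.4.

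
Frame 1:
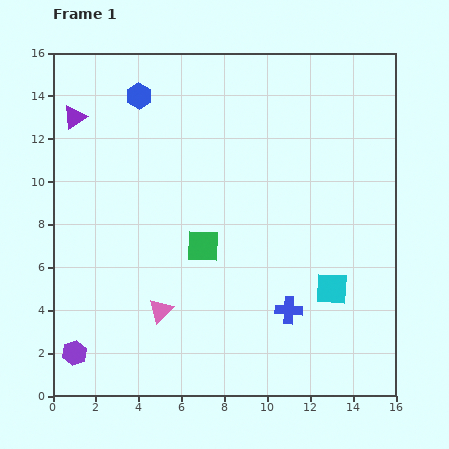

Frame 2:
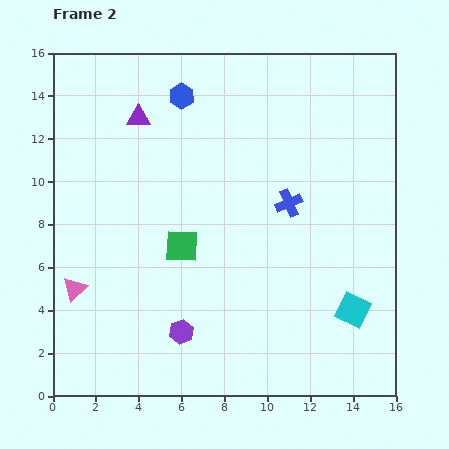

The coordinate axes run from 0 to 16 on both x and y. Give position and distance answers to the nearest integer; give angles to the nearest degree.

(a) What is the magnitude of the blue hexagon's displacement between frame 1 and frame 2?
2

The blue hexagon moved from (4, 14) to (6, 14), a distance of √(2² + 0²) ≈ 2.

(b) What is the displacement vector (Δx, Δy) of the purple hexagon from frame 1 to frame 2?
(5, 1)

The purple hexagon was at (1, 2) in frame 1 and (6, 3) in frame 2.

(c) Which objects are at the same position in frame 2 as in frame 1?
none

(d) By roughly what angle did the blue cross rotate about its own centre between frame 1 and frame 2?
26° counter-clockwise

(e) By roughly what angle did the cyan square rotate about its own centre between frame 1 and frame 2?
22° clockwise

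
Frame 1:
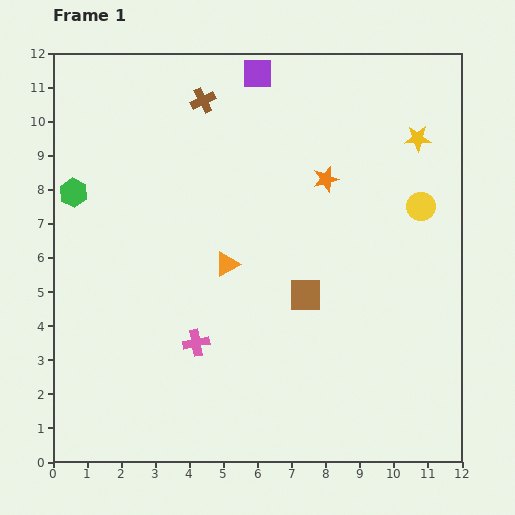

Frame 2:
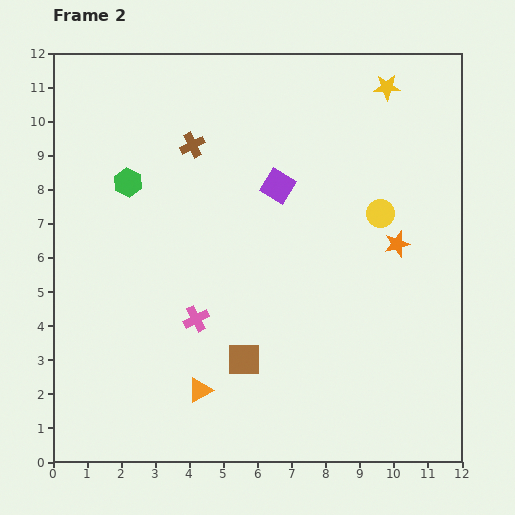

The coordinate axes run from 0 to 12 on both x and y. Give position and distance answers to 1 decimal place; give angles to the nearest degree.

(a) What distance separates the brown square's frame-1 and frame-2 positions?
2.6

The brown square moved from (7.4, 4.9) to (5.6, 3.0), a distance of √(1.8² + 1.9²) ≈ 2.6.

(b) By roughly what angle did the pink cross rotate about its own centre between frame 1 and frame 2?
18° counter-clockwise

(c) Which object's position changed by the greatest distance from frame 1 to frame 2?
the orange triangle

(moved 3.8; next 3.4)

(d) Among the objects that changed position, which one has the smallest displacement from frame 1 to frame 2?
the pink cross

(moved 0.7)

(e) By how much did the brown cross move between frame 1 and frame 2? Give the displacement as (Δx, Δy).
(-0.3, -1.3)

The brown cross was at (4.4, 10.6) in frame 1 and (4.1, 9.3) in frame 2.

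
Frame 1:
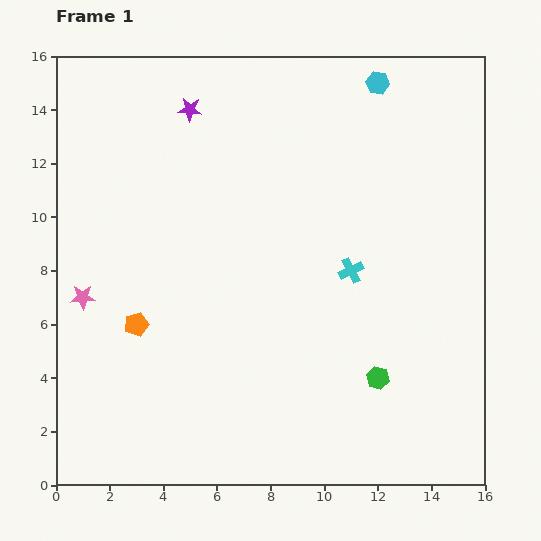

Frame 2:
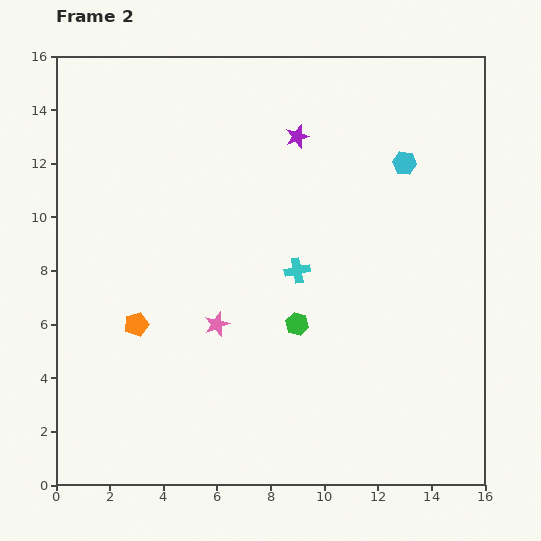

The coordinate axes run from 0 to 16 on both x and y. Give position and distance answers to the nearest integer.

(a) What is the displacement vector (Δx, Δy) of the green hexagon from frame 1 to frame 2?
(-3, 2)

The green hexagon was at (12, 4) in frame 1 and (9, 6) in frame 2.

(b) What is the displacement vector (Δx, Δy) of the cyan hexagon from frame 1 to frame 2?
(1, -3)

The cyan hexagon was at (12, 15) in frame 1 and (13, 12) in frame 2.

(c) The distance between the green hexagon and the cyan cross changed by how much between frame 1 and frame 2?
-2

Distance in frame 1: 4. Distance in frame 2: 2.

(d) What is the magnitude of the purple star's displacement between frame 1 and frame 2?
4

The purple star moved from (5, 14) to (9, 13), a distance of √(4² + 1²) ≈ 4.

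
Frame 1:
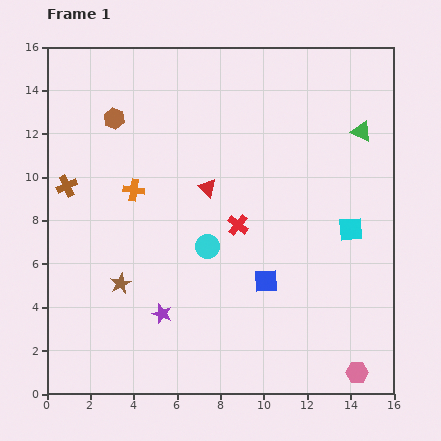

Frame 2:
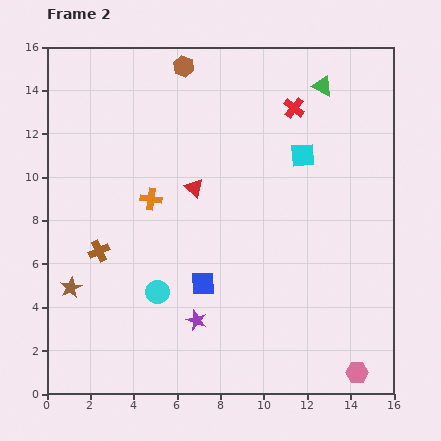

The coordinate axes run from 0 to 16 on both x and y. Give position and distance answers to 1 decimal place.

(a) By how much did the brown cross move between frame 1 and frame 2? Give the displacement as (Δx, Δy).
(1.5, -3.0)

The brown cross was at (0.9, 9.6) in frame 1 and (2.4, 6.6) in frame 2.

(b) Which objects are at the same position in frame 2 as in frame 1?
the pink hexagon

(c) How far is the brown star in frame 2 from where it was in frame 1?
2.3

The brown star moved from (3.4, 5.1) to (1.1, 4.9), a distance of √(2.3² + 0.2²) ≈ 2.3.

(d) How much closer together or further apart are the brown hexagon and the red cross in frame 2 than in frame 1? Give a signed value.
-2.1

Distance in frame 1: 7.5. Distance in frame 2: 5.4.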